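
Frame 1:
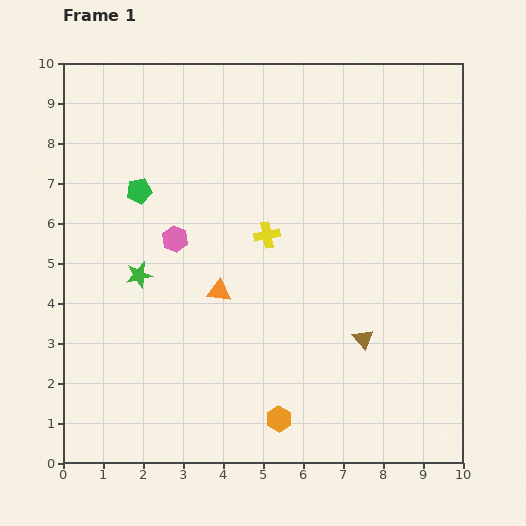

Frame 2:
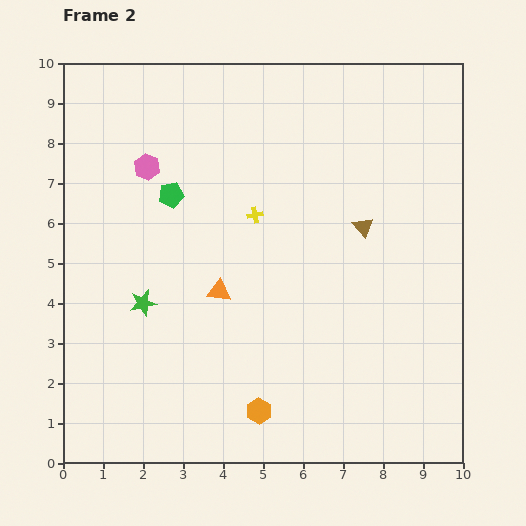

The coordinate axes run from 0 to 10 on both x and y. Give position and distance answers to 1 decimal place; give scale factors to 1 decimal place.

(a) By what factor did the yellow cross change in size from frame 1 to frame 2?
0.6×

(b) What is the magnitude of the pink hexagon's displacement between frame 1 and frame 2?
1.9

The pink hexagon moved from (2.8, 5.6) to (2.1, 7.4), a distance of √(0.7² + 1.8²) ≈ 1.9.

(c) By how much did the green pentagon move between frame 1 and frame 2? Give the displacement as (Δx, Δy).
(0.8, -0.1)

The green pentagon was at (1.9, 6.8) in frame 1 and (2.7, 6.7) in frame 2.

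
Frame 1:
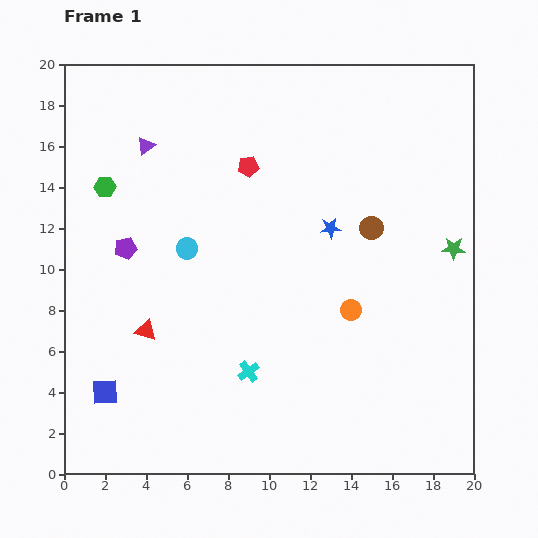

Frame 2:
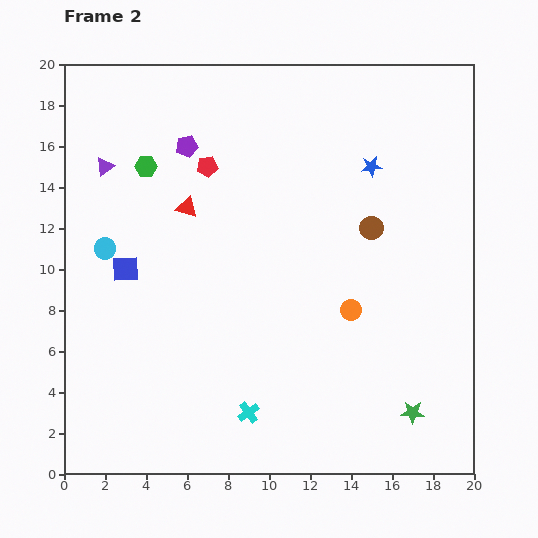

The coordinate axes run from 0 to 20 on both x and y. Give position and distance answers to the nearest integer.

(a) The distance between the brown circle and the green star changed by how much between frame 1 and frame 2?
+5

Distance in frame 1: 4. Distance in frame 2: 9.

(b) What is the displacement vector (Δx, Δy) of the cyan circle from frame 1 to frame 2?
(-4, 0)

The cyan circle was at (6, 11) in frame 1 and (2, 11) in frame 2.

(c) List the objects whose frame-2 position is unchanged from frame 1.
the brown circle, the orange circle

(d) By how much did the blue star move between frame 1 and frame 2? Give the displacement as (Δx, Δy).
(2, 3)

The blue star was at (13, 12) in frame 1 and (15, 15) in frame 2.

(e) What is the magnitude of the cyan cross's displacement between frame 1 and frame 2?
2

The cyan cross moved from (9, 5) to (9, 3), a distance of √(0² + 2²) ≈ 2.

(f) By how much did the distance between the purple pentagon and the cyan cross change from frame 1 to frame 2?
+5

Distance in frame 1: 8. Distance in frame 2: 13.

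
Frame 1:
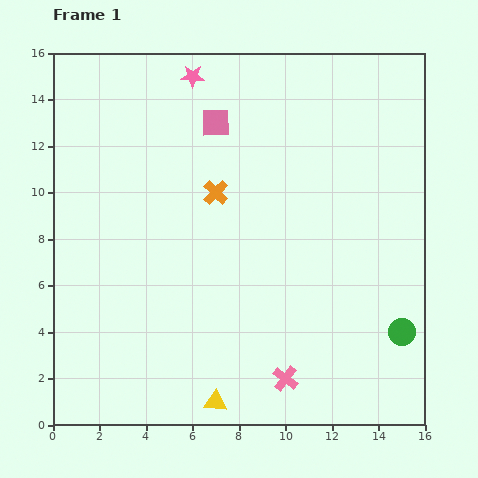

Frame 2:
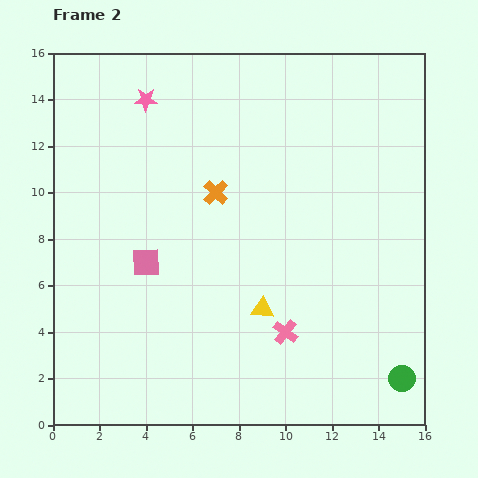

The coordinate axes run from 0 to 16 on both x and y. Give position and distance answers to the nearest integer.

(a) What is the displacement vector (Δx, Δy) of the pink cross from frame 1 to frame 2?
(0, 2)

The pink cross was at (10, 2) in frame 1 and (10, 4) in frame 2.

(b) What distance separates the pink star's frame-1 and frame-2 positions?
2

The pink star moved from (6, 15) to (4, 14), a distance of √(2² + 1²) ≈ 2.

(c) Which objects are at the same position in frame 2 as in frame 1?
the orange cross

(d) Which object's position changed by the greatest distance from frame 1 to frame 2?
the pink square

(moved 7; next 4)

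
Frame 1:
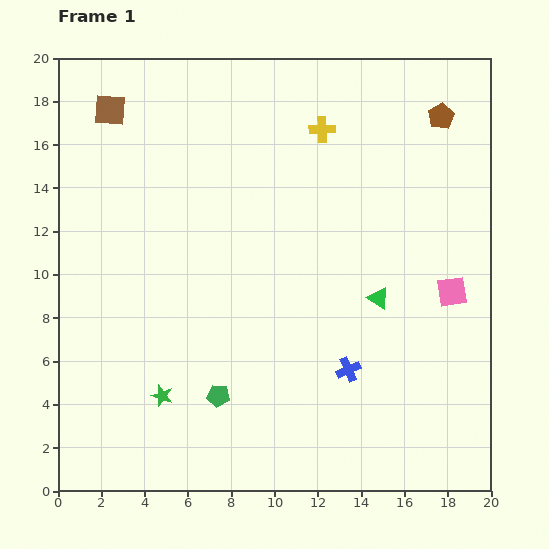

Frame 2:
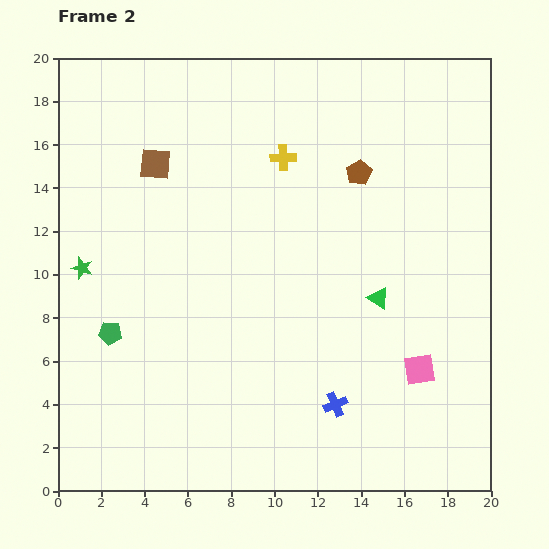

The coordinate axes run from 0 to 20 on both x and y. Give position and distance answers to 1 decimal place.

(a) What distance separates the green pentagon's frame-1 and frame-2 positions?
5.8

The green pentagon moved from (7.4, 4.4) to (2.4, 7.3), a distance of √(5.0² + 2.9²) ≈ 5.8.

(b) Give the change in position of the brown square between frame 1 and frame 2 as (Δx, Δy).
(2.1, -2.5)

The brown square was at (2.4, 17.6) in frame 1 and (4.5, 15.1) in frame 2.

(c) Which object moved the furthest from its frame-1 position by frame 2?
the green star

(moved 7.0; next 5.8)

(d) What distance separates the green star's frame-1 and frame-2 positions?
7.0

The green star moved from (4.8, 4.4) to (1.1, 10.3), a distance of √(3.7² + 5.9²) ≈ 7.0.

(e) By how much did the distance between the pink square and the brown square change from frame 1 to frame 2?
-2.4

Distance in frame 1: 17.9. Distance in frame 2: 15.5.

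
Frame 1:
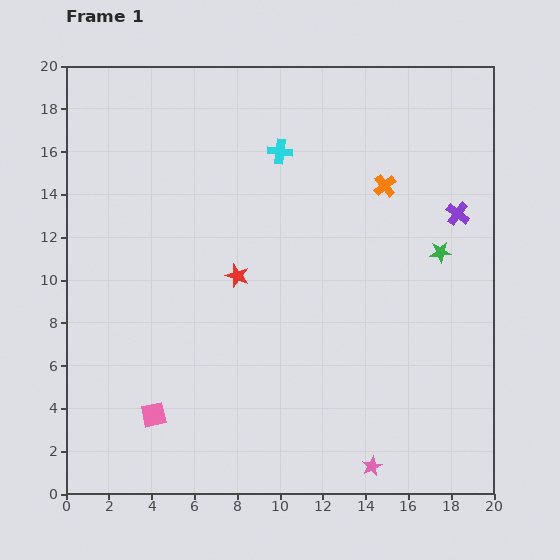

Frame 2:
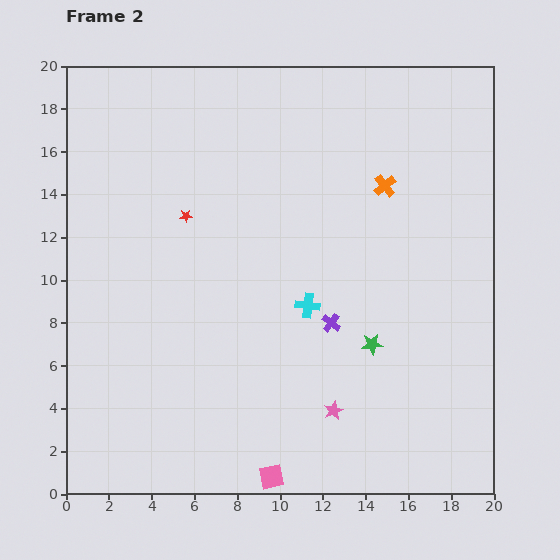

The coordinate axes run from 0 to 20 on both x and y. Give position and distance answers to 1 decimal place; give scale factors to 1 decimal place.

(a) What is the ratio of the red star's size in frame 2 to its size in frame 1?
0.6×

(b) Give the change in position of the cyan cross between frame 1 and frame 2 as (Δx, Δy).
(1.3, -7.2)

The cyan cross was at (10.0, 16.0) in frame 1 and (11.3, 8.8) in frame 2.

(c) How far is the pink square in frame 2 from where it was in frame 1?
6.2

The pink square moved from (4.1, 3.7) to (9.6, 0.8), a distance of √(5.5² + 2.9²) ≈ 6.2.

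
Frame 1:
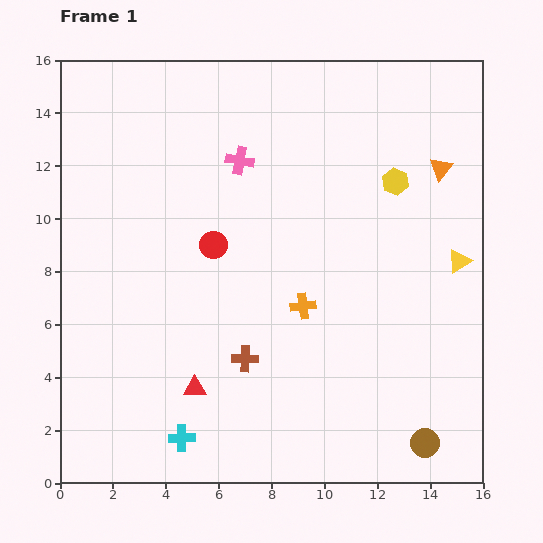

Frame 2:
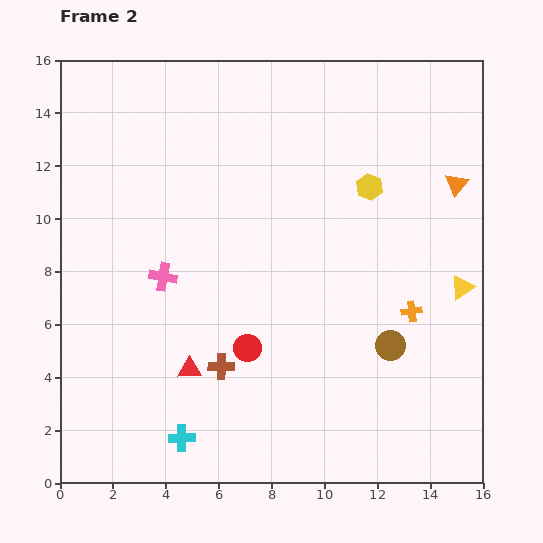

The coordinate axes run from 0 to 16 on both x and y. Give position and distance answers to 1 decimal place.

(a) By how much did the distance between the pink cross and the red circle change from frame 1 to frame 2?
+0.8

Distance in frame 1: 3.4. Distance in frame 2: 4.2.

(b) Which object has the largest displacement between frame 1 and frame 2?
the pink cross

(moved 5.3; next 4.1)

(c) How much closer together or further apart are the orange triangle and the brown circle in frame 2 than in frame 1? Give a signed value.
-3.8

Distance in frame 1: 10.4. Distance in frame 2: 6.6.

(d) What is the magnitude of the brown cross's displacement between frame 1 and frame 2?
0.9

The brown cross moved from (7.0, 4.7) to (6.1, 4.4), a distance of √(0.9² + 0.3²) ≈ 0.9.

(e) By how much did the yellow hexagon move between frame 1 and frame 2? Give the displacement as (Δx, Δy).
(-1.0, -0.2)

The yellow hexagon was at (12.7, 11.4) in frame 1 and (11.7, 11.2) in frame 2.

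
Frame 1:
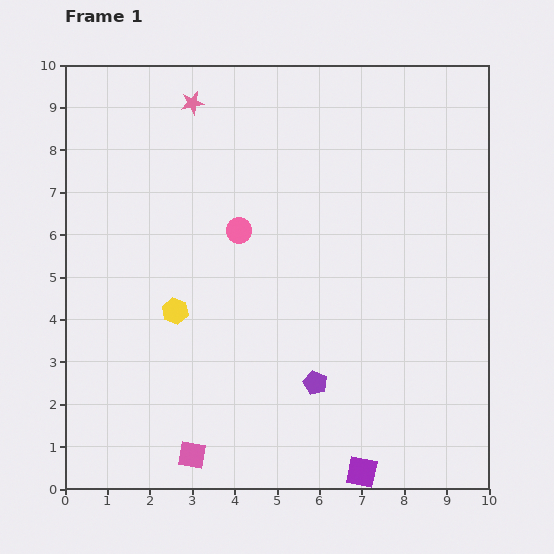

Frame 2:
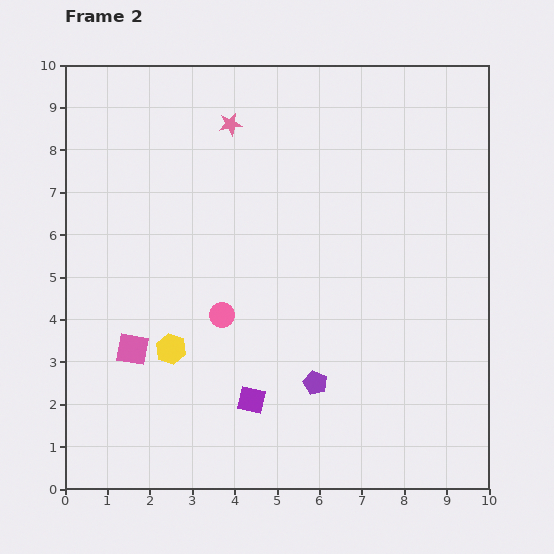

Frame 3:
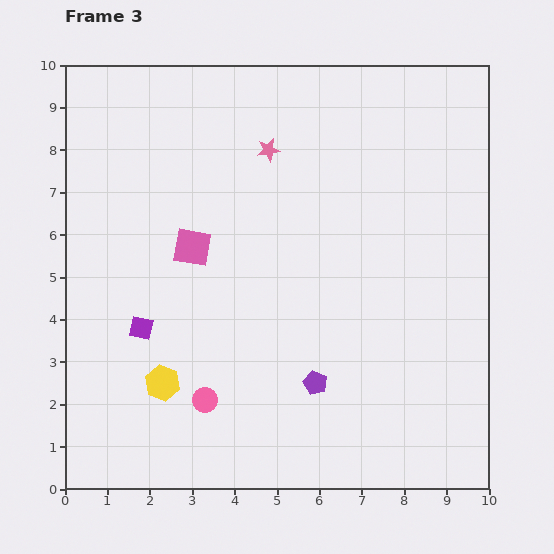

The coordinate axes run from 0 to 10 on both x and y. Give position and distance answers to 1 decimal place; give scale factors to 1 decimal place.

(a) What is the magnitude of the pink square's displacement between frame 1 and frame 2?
2.9

The pink square moved from (3.0, 0.8) to (1.6, 3.3), a distance of √(1.4² + 2.5²) ≈ 2.9.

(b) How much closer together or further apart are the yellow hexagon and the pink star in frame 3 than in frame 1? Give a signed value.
+1.1

Distance in frame 1: 4.9. Distance in frame 3: 6.0.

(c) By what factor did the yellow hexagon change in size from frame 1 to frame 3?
1.4×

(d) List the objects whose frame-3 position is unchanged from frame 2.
the purple pentagon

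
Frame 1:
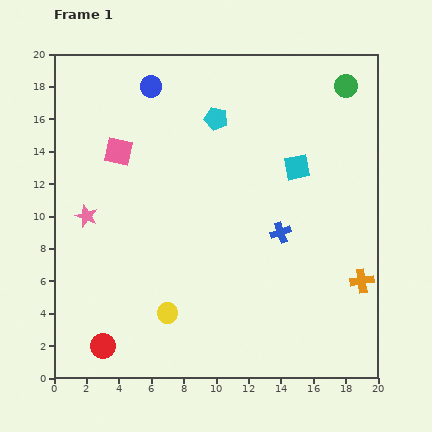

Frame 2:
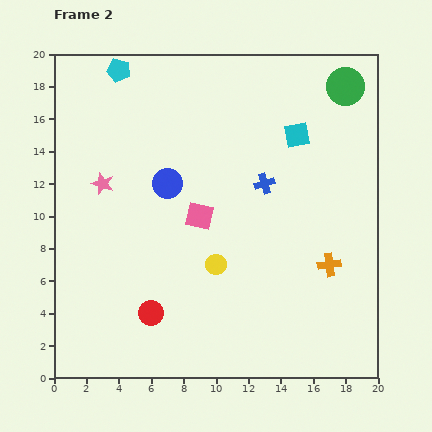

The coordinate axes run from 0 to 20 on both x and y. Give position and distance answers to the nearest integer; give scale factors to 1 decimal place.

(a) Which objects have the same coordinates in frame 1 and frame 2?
the green circle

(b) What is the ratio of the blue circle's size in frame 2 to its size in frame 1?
1.4×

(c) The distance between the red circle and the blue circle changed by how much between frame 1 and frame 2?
-8

Distance in frame 1: 16. Distance in frame 2: 8.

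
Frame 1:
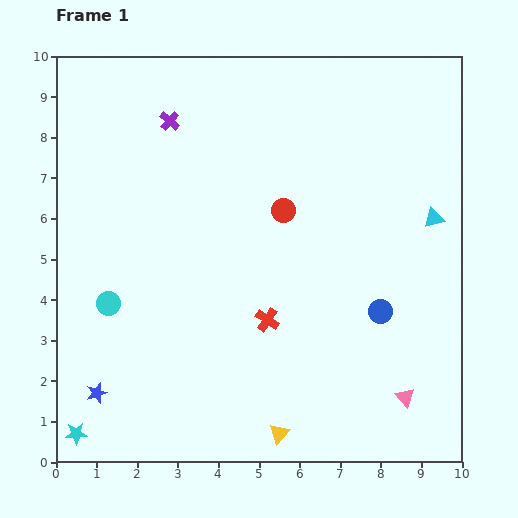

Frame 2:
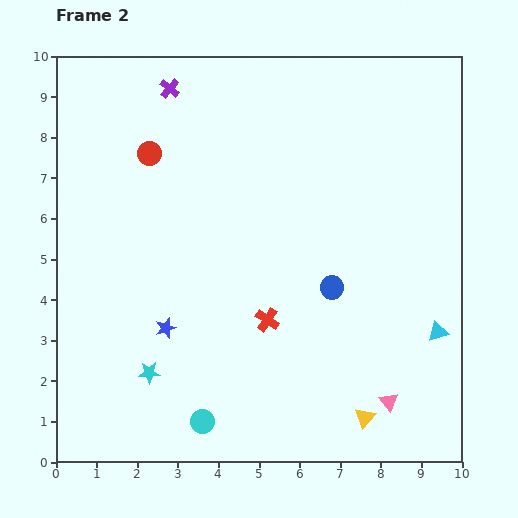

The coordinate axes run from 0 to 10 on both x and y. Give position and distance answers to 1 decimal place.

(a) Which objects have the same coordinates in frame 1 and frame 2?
the red cross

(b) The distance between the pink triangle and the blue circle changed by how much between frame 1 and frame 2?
+0.9

Distance in frame 1: 2.2. Distance in frame 2: 3.1.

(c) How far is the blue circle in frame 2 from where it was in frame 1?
1.3

The blue circle moved from (8.0, 3.7) to (6.8, 4.3), a distance of √(1.2² + 0.6²) ≈ 1.3.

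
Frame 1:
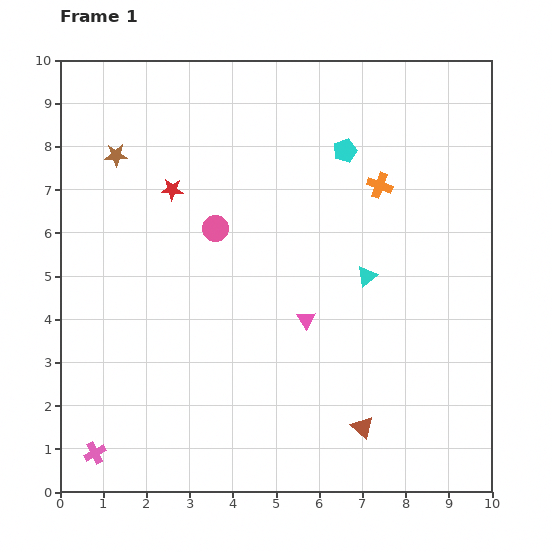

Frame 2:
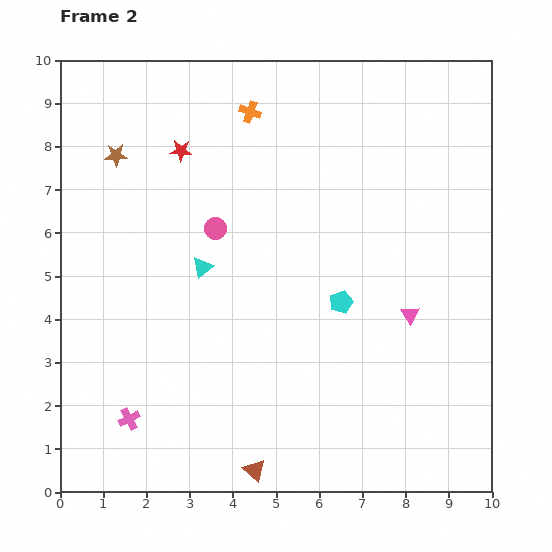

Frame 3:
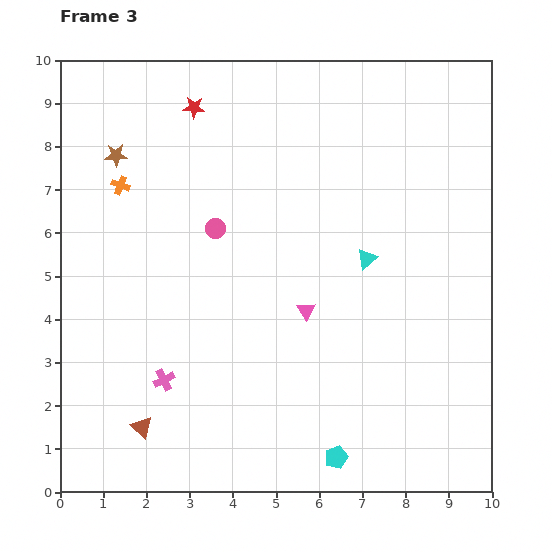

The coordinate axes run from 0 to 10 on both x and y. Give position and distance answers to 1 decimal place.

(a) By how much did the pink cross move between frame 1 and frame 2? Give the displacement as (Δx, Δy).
(0.8, 0.8)

The pink cross was at (0.8, 0.9) in frame 1 and (1.6, 1.7) in frame 2.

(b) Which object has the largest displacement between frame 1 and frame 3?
the cyan pentagon

(moved 7.1; next 6.0)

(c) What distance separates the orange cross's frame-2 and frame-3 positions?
3.4

The orange cross moved from (4.4, 8.8) to (1.4, 7.1), a distance of √(3.0² + 1.7²) ≈ 3.4.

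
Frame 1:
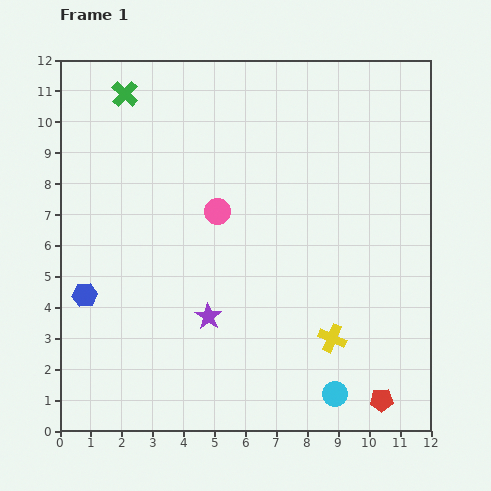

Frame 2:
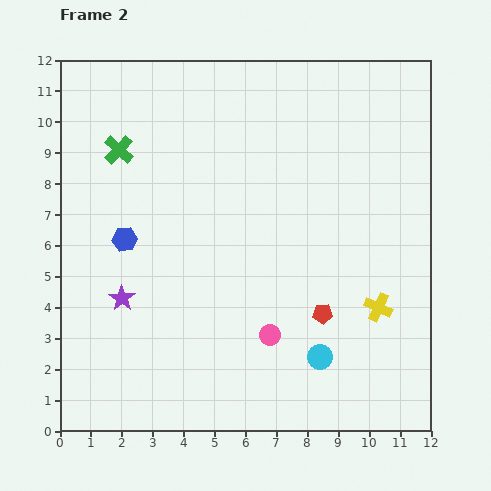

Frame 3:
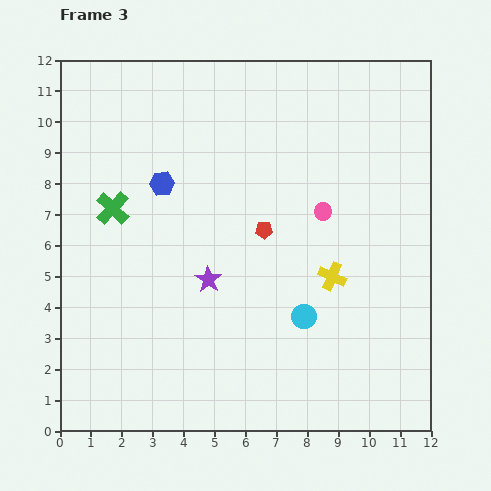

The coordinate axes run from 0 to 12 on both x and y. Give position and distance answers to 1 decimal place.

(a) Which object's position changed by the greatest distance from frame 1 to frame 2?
the pink circle

(moved 4.3; next 3.4)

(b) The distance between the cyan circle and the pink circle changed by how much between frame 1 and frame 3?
-3.5

Distance in frame 1: 7.0. Distance in frame 3: 3.5.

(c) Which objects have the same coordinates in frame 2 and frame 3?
none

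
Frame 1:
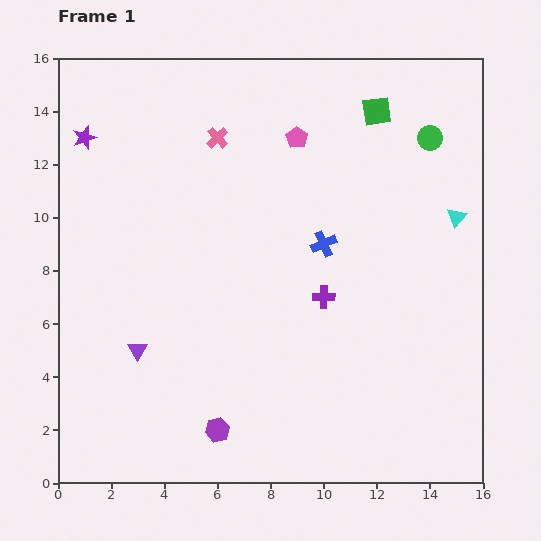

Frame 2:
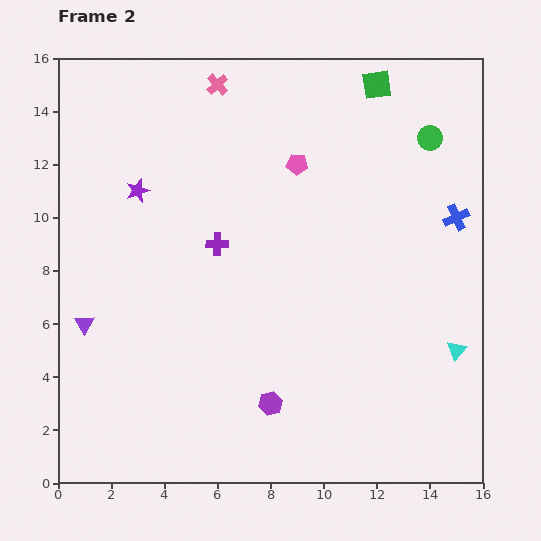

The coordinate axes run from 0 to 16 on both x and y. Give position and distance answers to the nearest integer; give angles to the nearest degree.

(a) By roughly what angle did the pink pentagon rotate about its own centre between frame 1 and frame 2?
27° counter-clockwise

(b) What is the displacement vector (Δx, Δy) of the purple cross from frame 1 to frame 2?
(-4, 2)

The purple cross was at (10, 7) in frame 1 and (6, 9) in frame 2.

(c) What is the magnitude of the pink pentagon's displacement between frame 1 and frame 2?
1

The pink pentagon moved from (9, 13) to (9, 12), a distance of √(0² + 1²) ≈ 1.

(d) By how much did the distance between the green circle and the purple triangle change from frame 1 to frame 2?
+1

Distance in frame 1: 14. Distance in frame 2: 15.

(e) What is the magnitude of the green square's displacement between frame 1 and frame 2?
1

The green square moved from (12, 14) to (12, 15), a distance of √(0² + 1²) ≈ 1.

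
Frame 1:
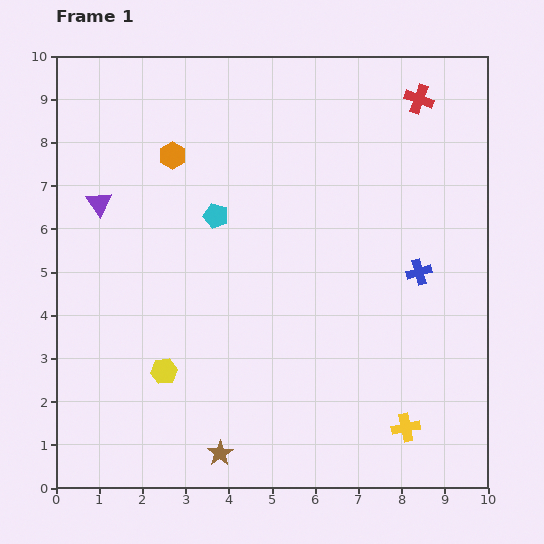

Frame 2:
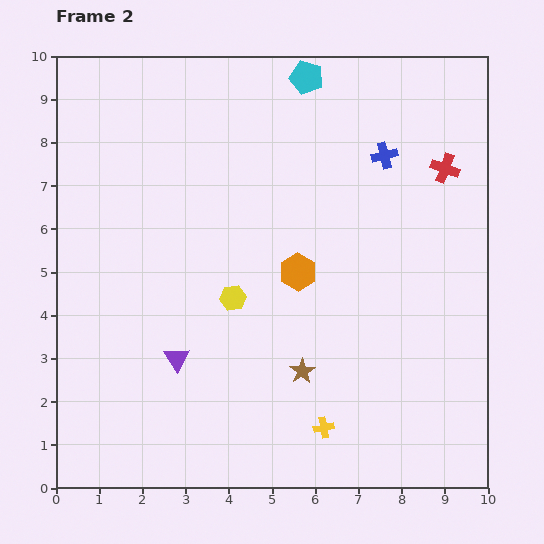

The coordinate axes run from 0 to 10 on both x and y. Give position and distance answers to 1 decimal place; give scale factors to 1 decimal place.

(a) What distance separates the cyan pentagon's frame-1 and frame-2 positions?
3.8

The cyan pentagon moved from (3.7, 6.3) to (5.8, 9.5), a distance of √(2.1² + 3.2²) ≈ 3.8.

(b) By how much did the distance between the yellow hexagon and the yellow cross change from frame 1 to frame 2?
-2.0

Distance in frame 1: 5.7. Distance in frame 2: 3.7.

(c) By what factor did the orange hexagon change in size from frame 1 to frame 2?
1.4×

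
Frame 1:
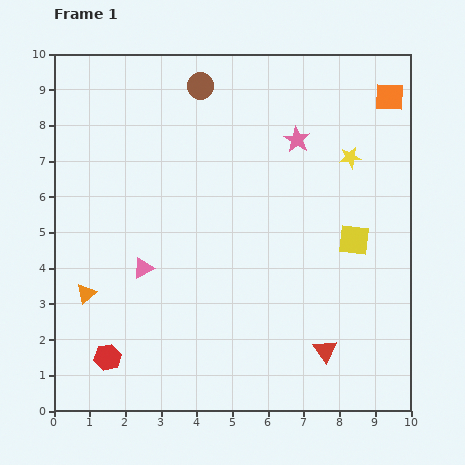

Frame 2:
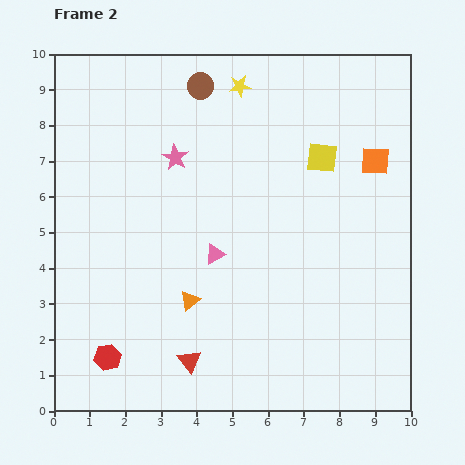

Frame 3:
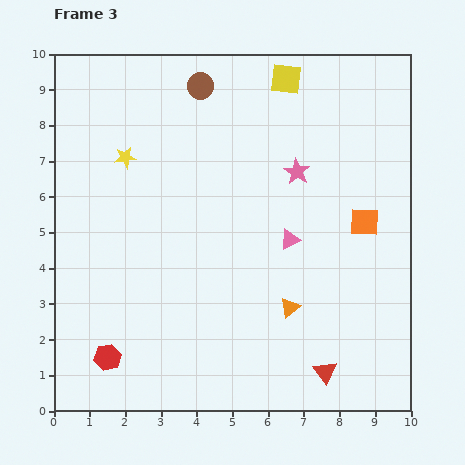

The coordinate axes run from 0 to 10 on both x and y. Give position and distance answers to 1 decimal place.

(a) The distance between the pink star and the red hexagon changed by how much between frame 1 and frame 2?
-2.2

Distance in frame 1: 8.1. Distance in frame 2: 5.9.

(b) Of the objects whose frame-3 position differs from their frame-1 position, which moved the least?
the red triangle

(moved 0.6)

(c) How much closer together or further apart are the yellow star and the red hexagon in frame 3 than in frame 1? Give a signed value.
-3.2

Distance in frame 1: 8.8. Distance in frame 3: 5.6.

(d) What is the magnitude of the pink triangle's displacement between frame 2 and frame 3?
2.1

The pink triangle moved from (4.5, 4.4) to (6.6, 4.8), a distance of √(2.1² + 0.4²) ≈ 2.1.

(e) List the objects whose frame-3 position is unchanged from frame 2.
the red hexagon, the brown circle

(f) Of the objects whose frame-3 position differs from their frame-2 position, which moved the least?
the orange square

(moved 1.7)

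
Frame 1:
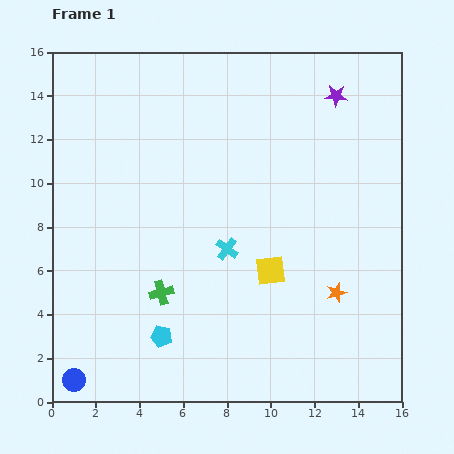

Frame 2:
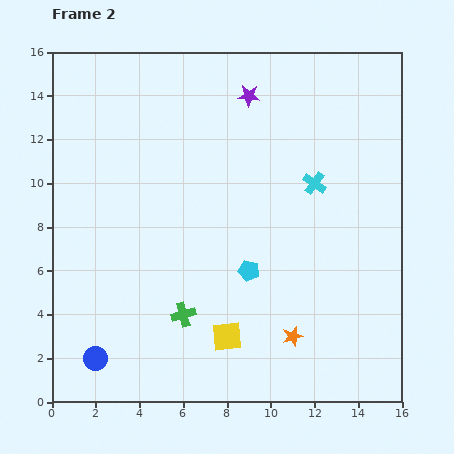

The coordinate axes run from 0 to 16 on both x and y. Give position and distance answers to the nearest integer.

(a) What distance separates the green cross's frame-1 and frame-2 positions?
1

The green cross moved from (5, 5) to (6, 4), a distance of √(1² + 1²) ≈ 1.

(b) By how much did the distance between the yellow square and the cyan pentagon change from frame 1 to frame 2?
-3

Distance in frame 1: 6. Distance in frame 2: 3.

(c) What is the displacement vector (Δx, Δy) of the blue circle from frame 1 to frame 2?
(1, 1)

The blue circle was at (1, 1) in frame 1 and (2, 2) in frame 2.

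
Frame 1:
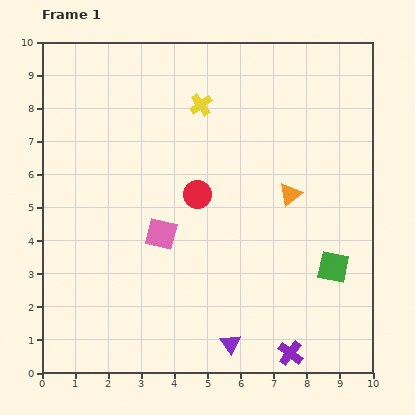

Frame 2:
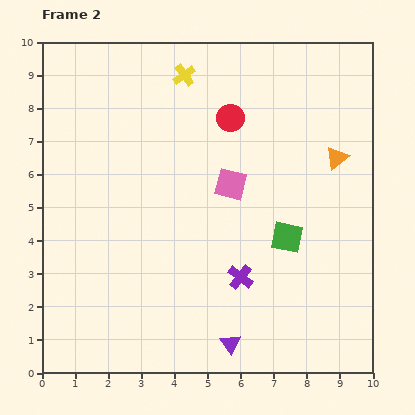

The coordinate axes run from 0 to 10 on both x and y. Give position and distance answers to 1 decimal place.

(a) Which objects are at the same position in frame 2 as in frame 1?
the purple triangle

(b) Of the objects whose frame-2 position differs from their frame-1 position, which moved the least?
the yellow cross

(moved 1.0)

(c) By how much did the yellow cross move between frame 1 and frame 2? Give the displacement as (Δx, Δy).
(-0.5, 0.9)

The yellow cross was at (4.8, 8.1) in frame 1 and (4.3, 9.0) in frame 2.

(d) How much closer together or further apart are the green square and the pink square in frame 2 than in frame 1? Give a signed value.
-3.0

Distance in frame 1: 5.3. Distance in frame 2: 2.3.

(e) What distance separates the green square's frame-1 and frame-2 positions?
1.7

The green square moved from (8.8, 3.2) to (7.4, 4.1), a distance of √(1.4² + 0.9²) ≈ 1.7.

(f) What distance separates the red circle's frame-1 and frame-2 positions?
2.5

The red circle moved from (4.7, 5.4) to (5.7, 7.7), a distance of √(1.0² + 2.3²) ≈ 2.5.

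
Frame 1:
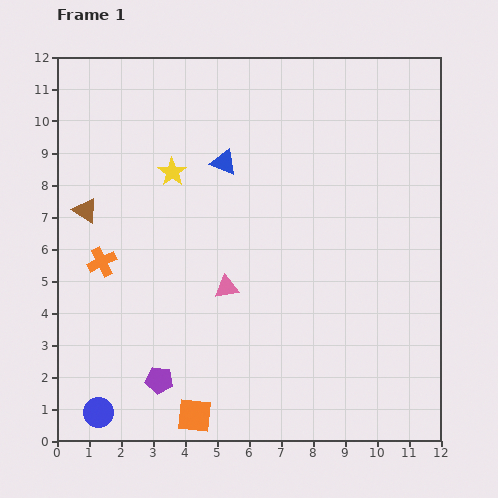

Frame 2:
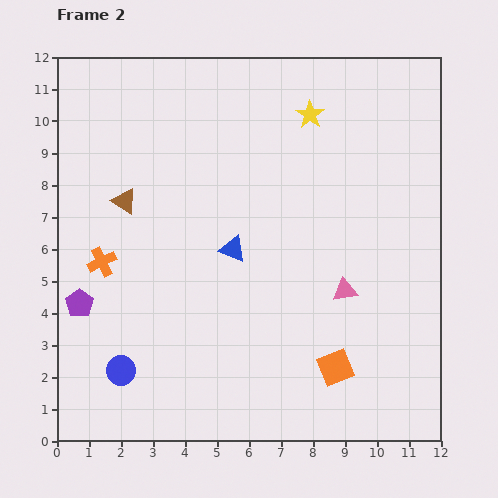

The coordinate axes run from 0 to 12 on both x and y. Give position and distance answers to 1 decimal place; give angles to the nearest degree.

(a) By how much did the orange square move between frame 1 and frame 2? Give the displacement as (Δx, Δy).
(4.4, 1.5)

The orange square was at (4.3, 0.8) in frame 1 and (8.7, 2.3) in frame 2.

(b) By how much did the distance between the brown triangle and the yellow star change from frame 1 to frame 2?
+3.4

Distance in frame 1: 3.0. Distance in frame 2: 6.4.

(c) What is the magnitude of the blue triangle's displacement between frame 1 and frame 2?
2.7

The blue triangle moved from (5.2, 8.7) to (5.5, 6.0), a distance of √(0.3² + 2.7²) ≈ 2.7.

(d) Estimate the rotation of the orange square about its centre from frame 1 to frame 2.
28° counter-clockwise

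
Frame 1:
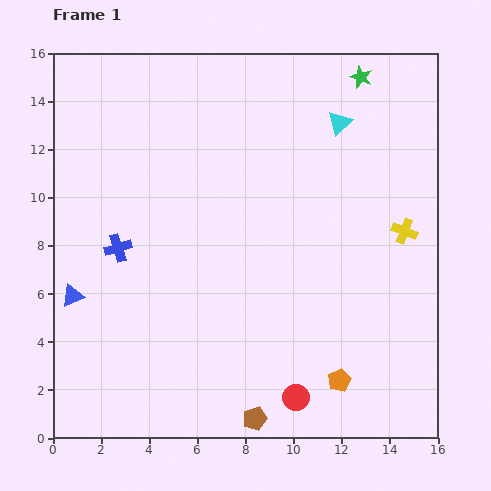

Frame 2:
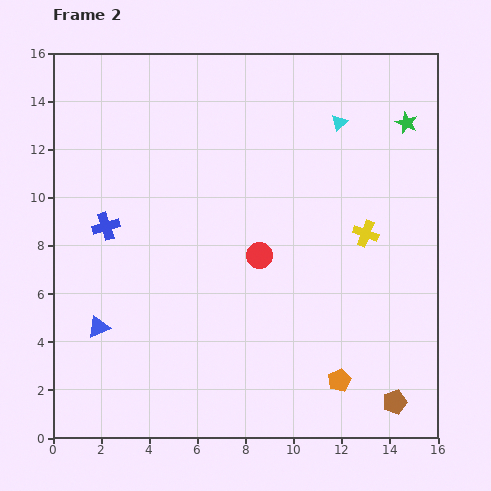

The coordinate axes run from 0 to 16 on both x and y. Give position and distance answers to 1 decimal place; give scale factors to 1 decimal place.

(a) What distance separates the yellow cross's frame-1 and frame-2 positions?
1.6

The yellow cross moved from (14.6, 8.6) to (13.0, 8.5), a distance of √(1.6² + 0.1²) ≈ 1.6.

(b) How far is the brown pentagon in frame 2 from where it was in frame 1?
5.8

The brown pentagon moved from (8.4, 0.8) to (14.2, 1.5), a distance of √(5.8² + 0.7²) ≈ 5.8.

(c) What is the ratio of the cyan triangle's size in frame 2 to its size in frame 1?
0.7×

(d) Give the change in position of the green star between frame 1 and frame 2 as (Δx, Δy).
(1.9, -1.9)

The green star was at (12.8, 15.0) in frame 1 and (14.7, 13.1) in frame 2.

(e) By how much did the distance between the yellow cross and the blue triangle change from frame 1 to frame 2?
-2.3

Distance in frame 1: 14.1. Distance in frame 2: 11.8.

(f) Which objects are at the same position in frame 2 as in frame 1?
the orange pentagon, the cyan triangle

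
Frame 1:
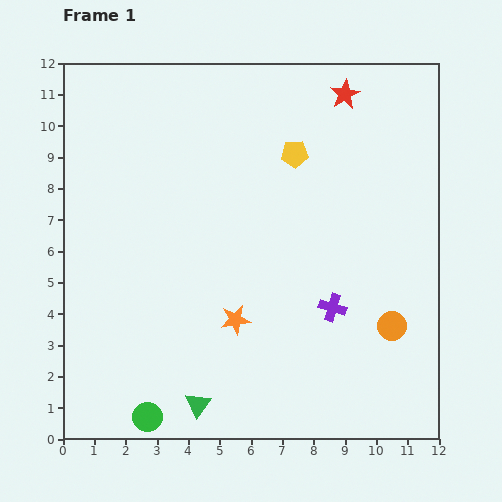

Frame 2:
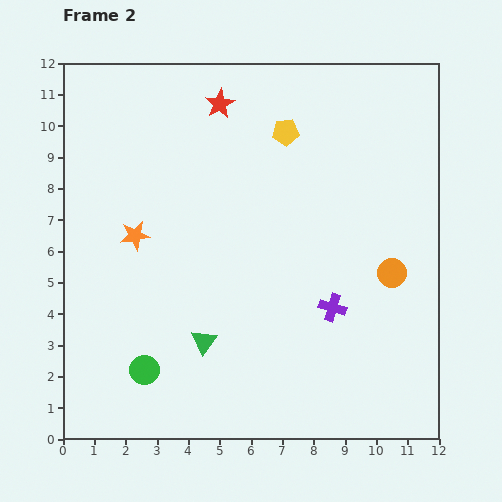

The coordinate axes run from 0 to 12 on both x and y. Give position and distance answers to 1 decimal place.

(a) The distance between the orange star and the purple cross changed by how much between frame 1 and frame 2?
+3.6

Distance in frame 1: 3.1. Distance in frame 2: 6.7.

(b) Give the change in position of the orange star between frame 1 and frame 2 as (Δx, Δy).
(-3.2, 2.7)

The orange star was at (5.5, 3.8) in frame 1 and (2.3, 6.5) in frame 2.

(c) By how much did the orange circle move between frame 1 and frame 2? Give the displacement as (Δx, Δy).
(0.0, 1.7)

The orange circle was at (10.5, 3.6) in frame 1 and (10.5, 5.3) in frame 2.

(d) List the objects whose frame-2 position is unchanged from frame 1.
the purple cross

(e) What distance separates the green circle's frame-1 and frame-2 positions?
1.5

The green circle moved from (2.7, 0.7) to (2.6, 2.2), a distance of √(0.1² + 1.5²) ≈ 1.5.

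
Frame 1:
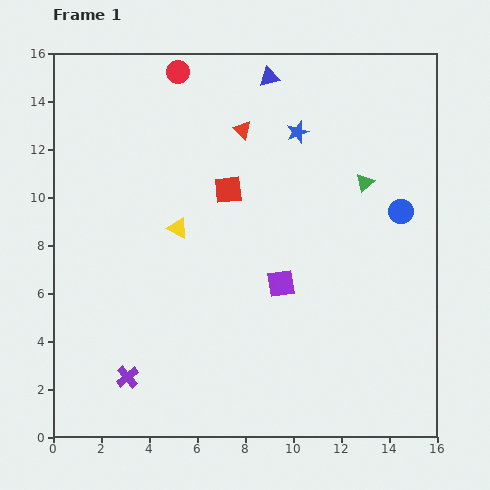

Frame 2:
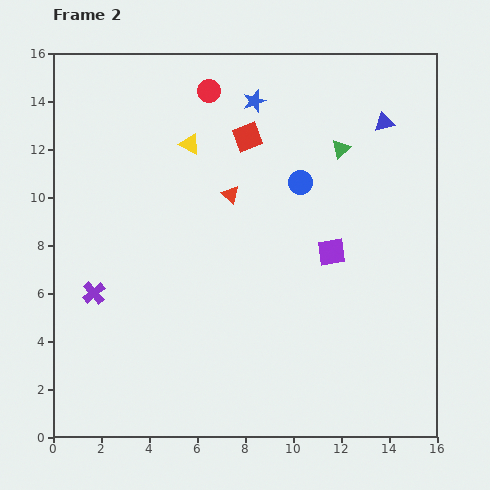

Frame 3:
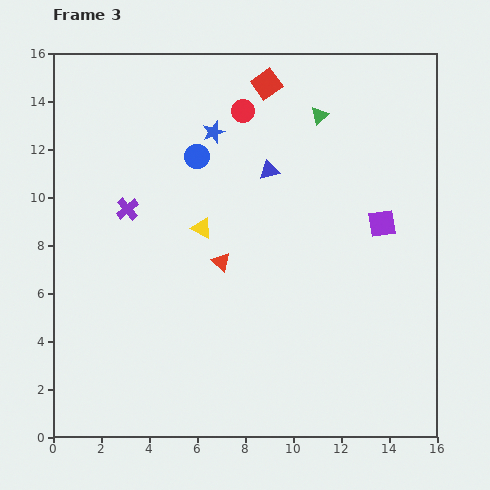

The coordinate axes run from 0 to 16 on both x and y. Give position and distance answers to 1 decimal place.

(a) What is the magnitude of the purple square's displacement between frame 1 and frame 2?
2.5

The purple square moved from (9.5, 6.4) to (11.6, 7.7), a distance of √(2.1² + 1.3²) ≈ 2.5.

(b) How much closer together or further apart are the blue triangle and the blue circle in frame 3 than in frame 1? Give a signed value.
-4.7

Distance in frame 1: 7.8. Distance in frame 3: 3.1.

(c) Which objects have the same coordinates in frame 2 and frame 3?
none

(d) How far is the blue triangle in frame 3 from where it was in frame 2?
5.2

The blue triangle moved from (13.8, 13.1) to (9.0, 11.1), a distance of √(4.8² + 2.0²) ≈ 5.2.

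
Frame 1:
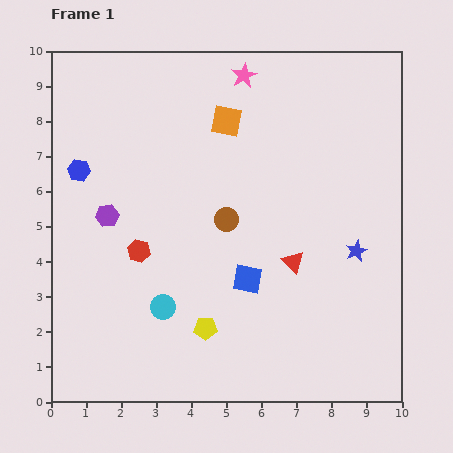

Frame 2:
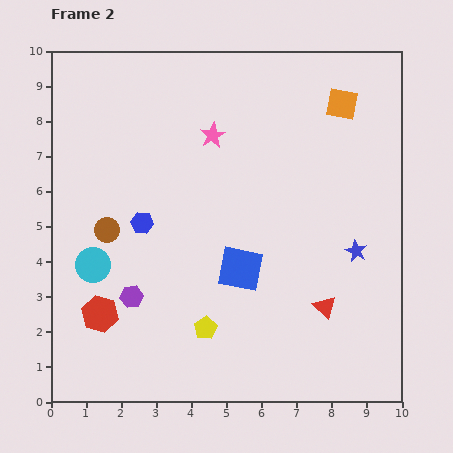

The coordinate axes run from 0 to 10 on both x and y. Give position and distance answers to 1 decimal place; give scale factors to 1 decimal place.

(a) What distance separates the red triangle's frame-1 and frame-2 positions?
1.6

The red triangle moved from (6.9, 4.0) to (7.8, 2.7), a distance of √(0.9² + 1.3²) ≈ 1.6.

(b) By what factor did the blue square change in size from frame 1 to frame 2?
1.5×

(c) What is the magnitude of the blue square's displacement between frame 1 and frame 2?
0.4

The blue square moved from (5.6, 3.5) to (5.4, 3.8), a distance of √(0.2² + 0.3²) ≈ 0.4.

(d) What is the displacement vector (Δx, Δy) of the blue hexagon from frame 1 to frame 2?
(1.8, -1.5)

The blue hexagon was at (0.8, 6.6) in frame 1 and (2.6, 5.1) in frame 2.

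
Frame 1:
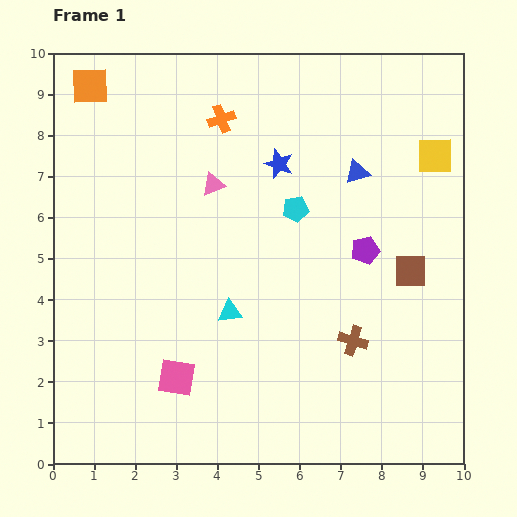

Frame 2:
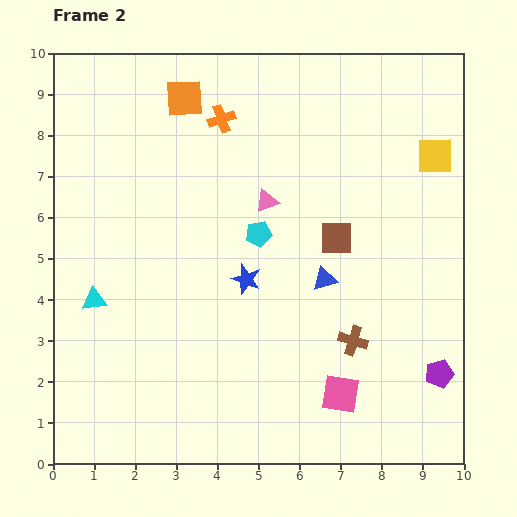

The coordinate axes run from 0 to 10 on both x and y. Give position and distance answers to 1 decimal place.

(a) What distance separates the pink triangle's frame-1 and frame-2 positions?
1.4

The pink triangle moved from (3.9, 6.8) to (5.2, 6.4), a distance of √(1.3² + 0.4²) ≈ 1.4.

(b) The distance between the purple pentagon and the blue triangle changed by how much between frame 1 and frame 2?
+1.7

Distance in frame 1: 1.9. Distance in frame 2: 3.6.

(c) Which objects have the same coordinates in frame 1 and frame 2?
the yellow square, the brown cross, the orange cross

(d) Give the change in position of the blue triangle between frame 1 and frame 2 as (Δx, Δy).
(-0.8, -2.6)

The blue triangle was at (7.4, 7.1) in frame 1 and (6.6, 4.5) in frame 2.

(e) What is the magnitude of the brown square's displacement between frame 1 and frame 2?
2.0

The brown square moved from (8.7, 4.7) to (6.9, 5.5), a distance of √(1.8² + 0.8²) ≈ 2.0.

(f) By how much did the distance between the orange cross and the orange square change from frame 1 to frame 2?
-2.3

Distance in frame 1: 3.3. Distance in frame 2: 1.0.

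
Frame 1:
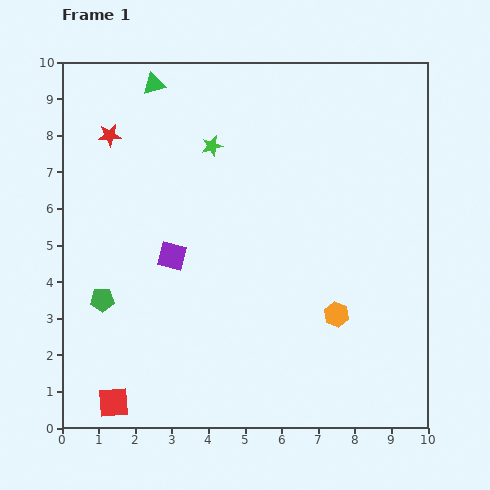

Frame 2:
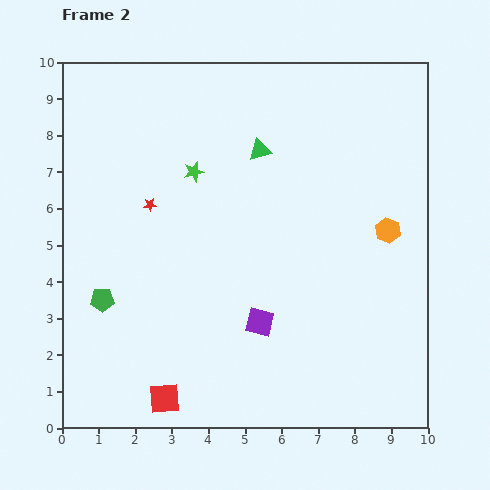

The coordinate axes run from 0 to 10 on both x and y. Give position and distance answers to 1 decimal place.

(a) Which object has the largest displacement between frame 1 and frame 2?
the green triangle

(moved 3.4; next 3.0)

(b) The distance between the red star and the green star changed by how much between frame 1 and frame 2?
-1.3

Distance in frame 1: 2.8. Distance in frame 2: 1.5.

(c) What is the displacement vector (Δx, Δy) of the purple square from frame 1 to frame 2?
(2.4, -1.8)

The purple square was at (3.0, 4.7) in frame 1 and (5.4, 2.9) in frame 2.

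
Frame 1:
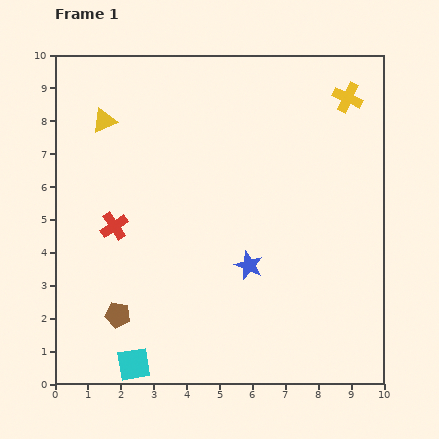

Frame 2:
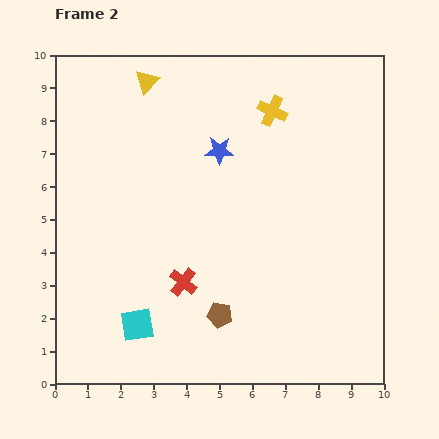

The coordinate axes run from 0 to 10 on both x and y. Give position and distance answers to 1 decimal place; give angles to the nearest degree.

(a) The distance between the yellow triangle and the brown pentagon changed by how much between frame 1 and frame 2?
+1.5

Distance in frame 1: 5.9. Distance in frame 2: 7.4.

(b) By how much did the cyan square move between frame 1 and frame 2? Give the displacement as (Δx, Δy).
(0.1, 1.2)

The cyan square was at (2.4, 0.6) in frame 1 and (2.5, 1.8) in frame 2.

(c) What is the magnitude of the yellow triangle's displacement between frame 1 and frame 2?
1.8

The yellow triangle moved from (1.5, 8.0) to (2.8, 9.2), a distance of √(1.3² + 1.2²) ≈ 1.8.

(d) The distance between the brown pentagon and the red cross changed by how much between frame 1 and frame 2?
-1.2

Distance in frame 1: 2.7. Distance in frame 2: 1.5.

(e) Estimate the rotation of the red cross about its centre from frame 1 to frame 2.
17° counter-clockwise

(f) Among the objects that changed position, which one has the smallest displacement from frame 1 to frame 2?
the cyan square

(moved 1.2)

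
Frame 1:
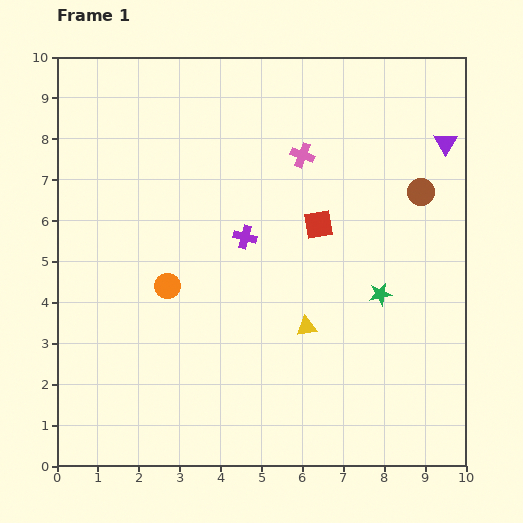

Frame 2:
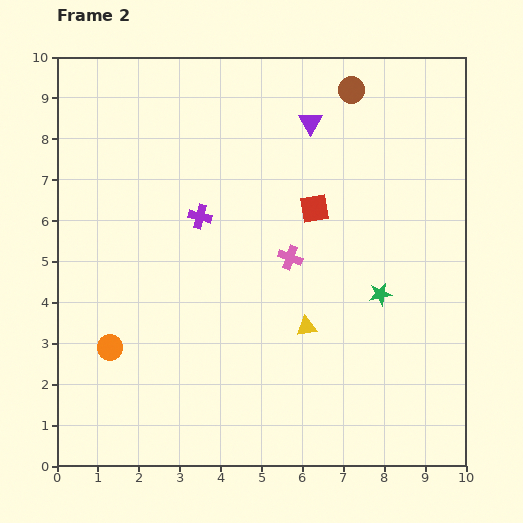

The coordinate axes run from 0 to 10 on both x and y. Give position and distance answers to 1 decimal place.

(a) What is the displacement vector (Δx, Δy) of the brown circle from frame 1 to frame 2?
(-1.7, 2.5)

The brown circle was at (8.9, 6.7) in frame 1 and (7.2, 9.2) in frame 2.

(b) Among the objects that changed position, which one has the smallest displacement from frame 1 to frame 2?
the red square

(moved 0.4)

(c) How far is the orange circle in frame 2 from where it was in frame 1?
2.1

The orange circle moved from (2.7, 4.4) to (1.3, 2.9), a distance of √(1.4² + 1.5²) ≈ 2.1.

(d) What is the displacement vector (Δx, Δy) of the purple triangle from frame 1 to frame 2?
(-3.3, 0.5)

The purple triangle was at (9.5, 7.9) in frame 1 and (6.2, 8.4) in frame 2.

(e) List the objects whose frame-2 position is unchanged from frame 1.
the yellow triangle, the green star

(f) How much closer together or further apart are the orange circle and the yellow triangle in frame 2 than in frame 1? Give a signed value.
+1.3

Distance in frame 1: 3.5. Distance in frame 2: 4.8.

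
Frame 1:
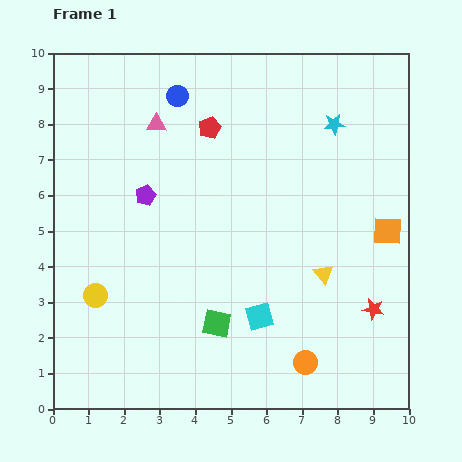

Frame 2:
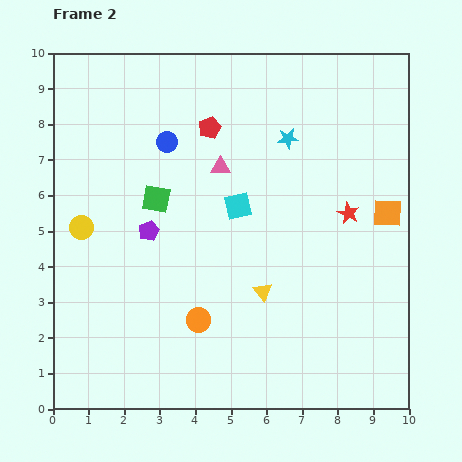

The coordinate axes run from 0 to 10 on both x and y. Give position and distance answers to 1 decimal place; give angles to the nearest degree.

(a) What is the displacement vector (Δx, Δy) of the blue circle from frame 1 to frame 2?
(-0.3, -1.3)

The blue circle was at (3.5, 8.8) in frame 1 and (3.2, 7.5) in frame 2.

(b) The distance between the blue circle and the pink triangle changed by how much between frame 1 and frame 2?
+0.7

Distance in frame 1: 1.0. Distance in frame 2: 1.7.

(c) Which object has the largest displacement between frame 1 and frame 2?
the green square

(moved 3.9; next 3.2)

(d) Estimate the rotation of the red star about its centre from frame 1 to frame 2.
15° clockwise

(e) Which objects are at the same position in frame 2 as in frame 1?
the red pentagon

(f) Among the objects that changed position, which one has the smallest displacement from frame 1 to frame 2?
the orange square

(moved 0.5)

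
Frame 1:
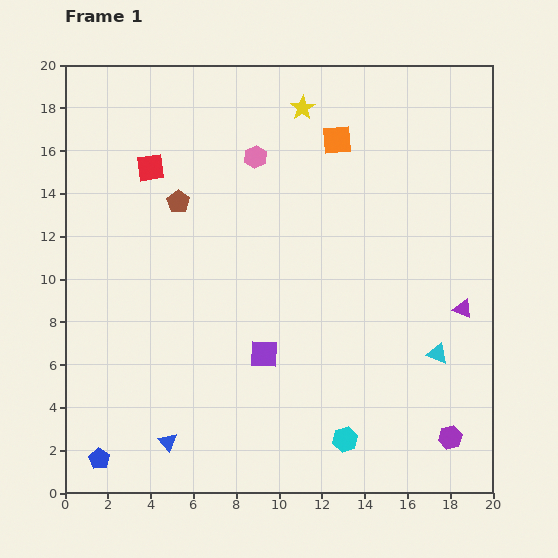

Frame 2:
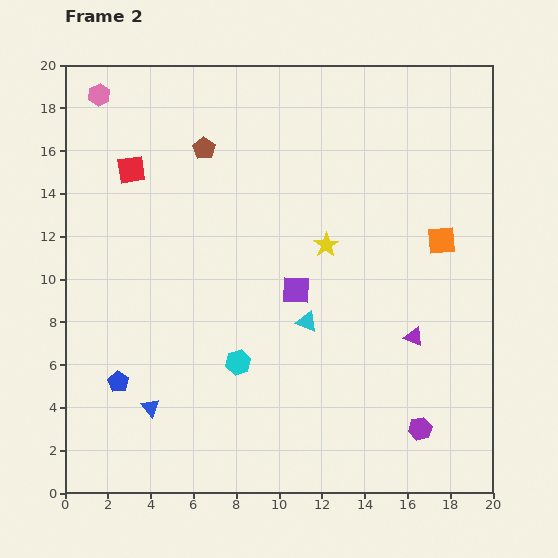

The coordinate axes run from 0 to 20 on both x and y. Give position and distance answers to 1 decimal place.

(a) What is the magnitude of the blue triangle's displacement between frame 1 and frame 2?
1.8

The blue triangle moved from (4.8, 2.4) to (4.0, 4.0), a distance of √(0.8² + 1.6²) ≈ 1.8.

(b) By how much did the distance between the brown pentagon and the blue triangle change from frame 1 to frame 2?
+1.2

Distance in frame 1: 11.2. Distance in frame 2: 12.4.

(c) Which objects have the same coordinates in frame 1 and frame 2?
none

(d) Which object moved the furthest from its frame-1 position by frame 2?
the pink hexagon

(moved 7.9; next 6.8)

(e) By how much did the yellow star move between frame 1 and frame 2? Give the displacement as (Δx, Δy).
(1.1, -6.4)

The yellow star was at (11.1, 18.0) in frame 1 and (12.2, 11.6) in frame 2.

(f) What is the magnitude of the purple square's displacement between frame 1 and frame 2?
3.4

The purple square moved from (9.3, 6.5) to (10.8, 9.5), a distance of √(1.5² + 3.0²) ≈ 3.4.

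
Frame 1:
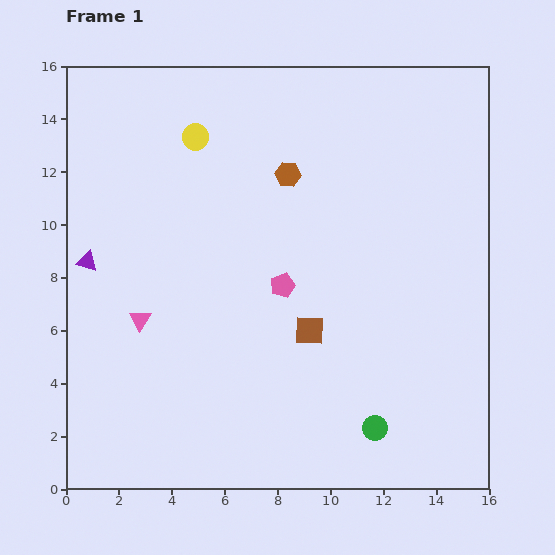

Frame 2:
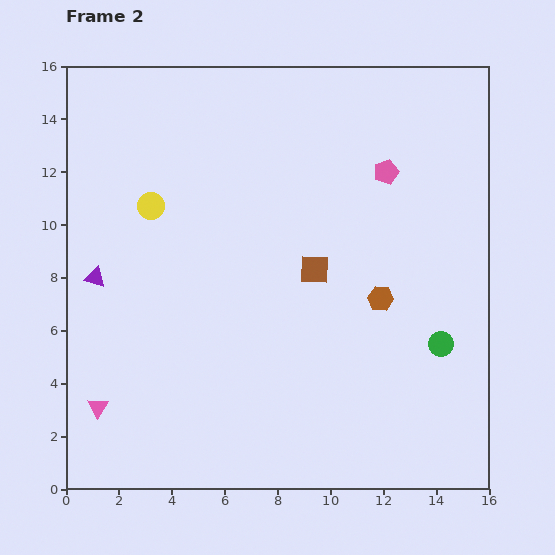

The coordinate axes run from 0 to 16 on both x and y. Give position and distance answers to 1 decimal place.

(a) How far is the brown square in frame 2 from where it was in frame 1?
2.3

The brown square moved from (9.2, 6.0) to (9.4, 8.3), a distance of √(0.2² + 2.3²) ≈ 2.3.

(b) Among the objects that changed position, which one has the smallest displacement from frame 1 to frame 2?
the purple triangle

(moved 0.7)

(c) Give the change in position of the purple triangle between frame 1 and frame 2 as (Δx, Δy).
(0.3, -0.6)

The purple triangle was at (0.8, 8.6) in frame 1 and (1.1, 8.0) in frame 2.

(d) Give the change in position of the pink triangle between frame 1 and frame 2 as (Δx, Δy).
(-1.6, -3.3)

The pink triangle was at (2.8, 6.4) in frame 1 and (1.2, 3.1) in frame 2.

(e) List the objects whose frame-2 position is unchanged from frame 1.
none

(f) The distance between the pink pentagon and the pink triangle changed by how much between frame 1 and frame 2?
+8.5

Distance in frame 1: 5.6. Distance in frame 2: 14.1.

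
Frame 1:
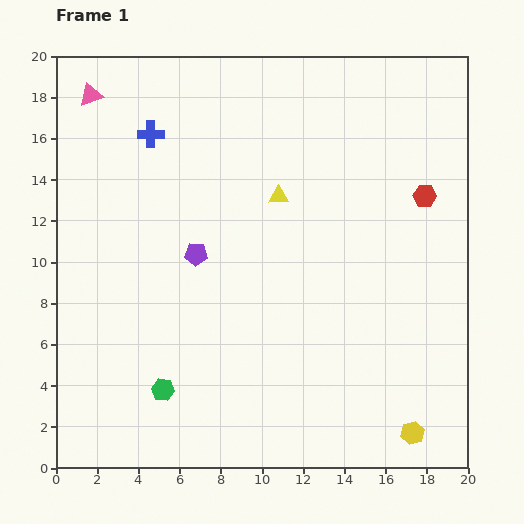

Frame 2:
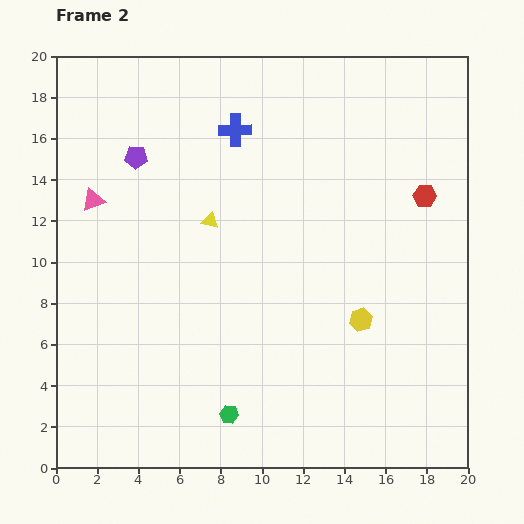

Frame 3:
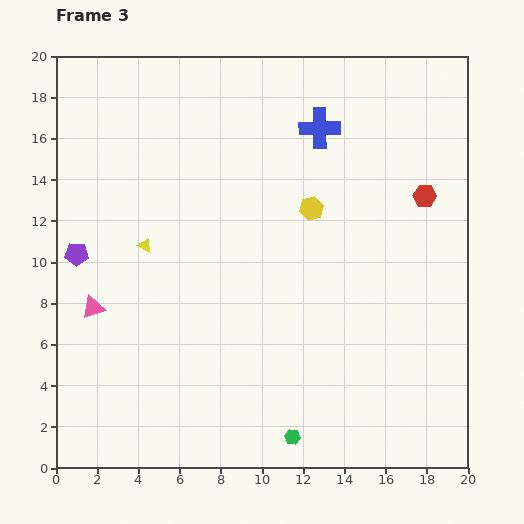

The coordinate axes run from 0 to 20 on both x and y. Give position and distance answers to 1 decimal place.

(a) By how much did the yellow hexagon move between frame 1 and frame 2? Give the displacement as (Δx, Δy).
(-2.5, 5.5)

The yellow hexagon was at (17.3, 1.7) in frame 1 and (14.8, 7.2) in frame 2.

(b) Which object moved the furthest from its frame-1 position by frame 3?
the yellow hexagon

(moved 12.0; next 10.3)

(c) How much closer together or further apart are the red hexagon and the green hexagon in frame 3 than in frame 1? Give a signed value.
-2.5

Distance in frame 1: 15.8. Distance in frame 3: 13.3.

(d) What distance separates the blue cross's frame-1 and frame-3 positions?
8.2

The blue cross moved from (4.6, 16.2) to (12.8, 16.5), a distance of √(8.2² + 0.3²) ≈ 8.2.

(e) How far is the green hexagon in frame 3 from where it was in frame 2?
3.3

The green hexagon moved from (8.4, 2.6) to (11.5, 1.5), a distance of √(3.1² + 1.1²) ≈ 3.3.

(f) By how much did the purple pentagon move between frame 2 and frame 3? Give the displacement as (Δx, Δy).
(-2.9, -4.7)

The purple pentagon was at (3.9, 15.1) in frame 2 and (1.0, 10.4) in frame 3.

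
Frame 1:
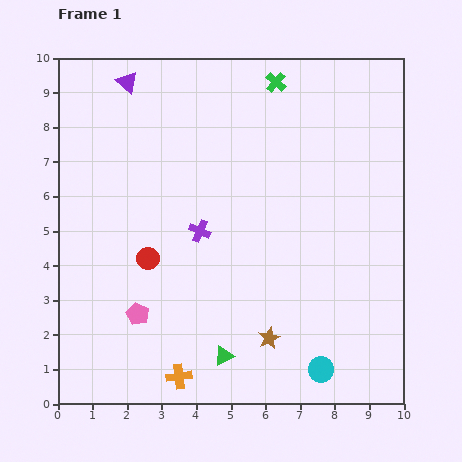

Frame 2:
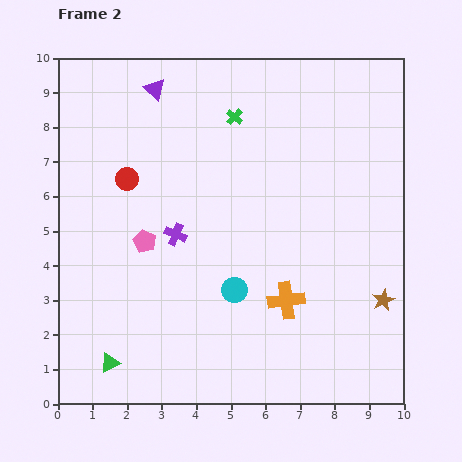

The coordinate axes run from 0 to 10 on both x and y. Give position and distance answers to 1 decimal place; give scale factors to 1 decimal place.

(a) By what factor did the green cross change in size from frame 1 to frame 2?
0.8×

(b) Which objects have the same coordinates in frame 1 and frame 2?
none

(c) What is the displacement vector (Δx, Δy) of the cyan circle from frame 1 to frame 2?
(-2.5, 2.3)

The cyan circle was at (7.6, 1.0) in frame 1 and (5.1, 3.3) in frame 2.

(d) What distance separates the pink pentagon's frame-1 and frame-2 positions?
2.1

The pink pentagon moved from (2.3, 2.6) to (2.5, 4.7), a distance of √(0.2² + 2.1²) ≈ 2.1.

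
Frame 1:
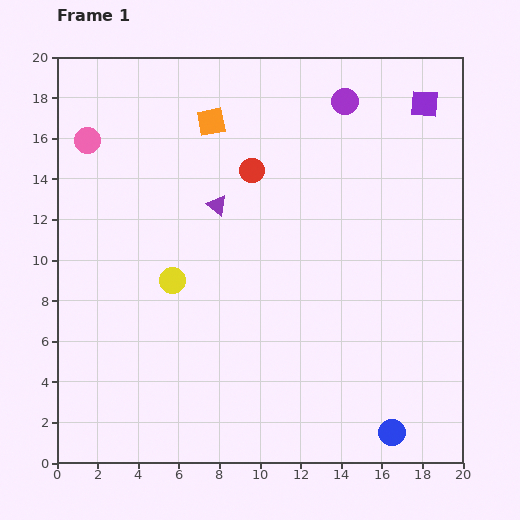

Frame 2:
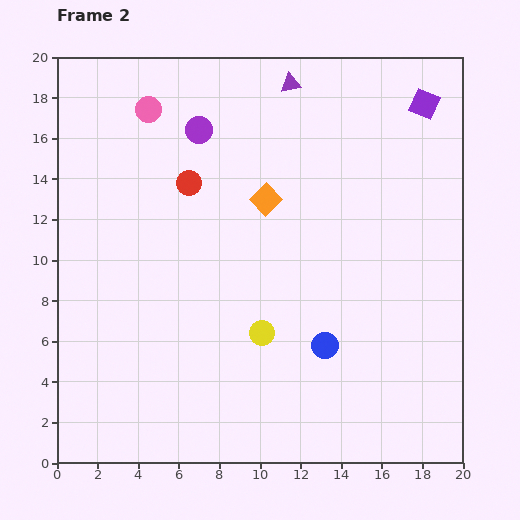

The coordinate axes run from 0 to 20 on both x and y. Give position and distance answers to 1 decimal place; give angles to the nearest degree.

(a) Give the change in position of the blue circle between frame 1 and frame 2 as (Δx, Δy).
(-3.3, 4.3)

The blue circle was at (16.5, 1.5) in frame 1 and (13.2, 5.8) in frame 2.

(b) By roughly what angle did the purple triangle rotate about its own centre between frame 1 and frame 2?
50° counter-clockwise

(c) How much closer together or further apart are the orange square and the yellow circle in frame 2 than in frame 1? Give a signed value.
-1.4

Distance in frame 1: 8.0. Distance in frame 2: 6.6.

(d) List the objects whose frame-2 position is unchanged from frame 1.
the purple square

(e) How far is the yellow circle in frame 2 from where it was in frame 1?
5.1

The yellow circle moved from (5.7, 9.0) to (10.1, 6.4), a distance of √(4.4² + 2.6²) ≈ 5.1.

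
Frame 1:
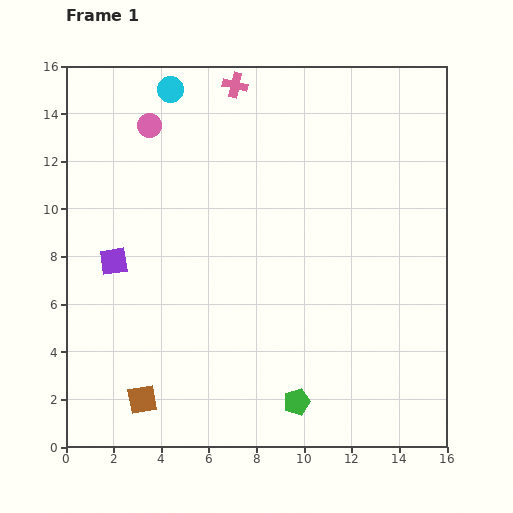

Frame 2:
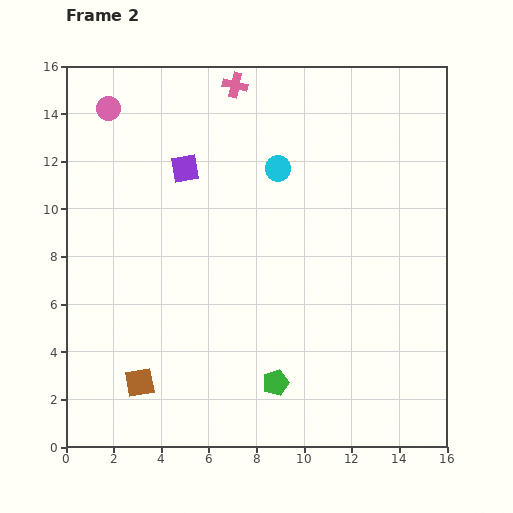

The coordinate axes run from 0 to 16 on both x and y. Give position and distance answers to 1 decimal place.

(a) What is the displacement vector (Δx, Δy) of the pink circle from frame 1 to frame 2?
(-1.7, 0.7)

The pink circle was at (3.5, 13.5) in frame 1 and (1.8, 14.2) in frame 2.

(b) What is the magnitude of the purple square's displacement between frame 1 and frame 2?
4.9

The purple square moved from (2.0, 7.8) to (5.0, 11.7), a distance of √(3.0² + 3.9²) ≈ 4.9.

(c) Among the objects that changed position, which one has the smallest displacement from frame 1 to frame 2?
the brown square

(moved 0.7)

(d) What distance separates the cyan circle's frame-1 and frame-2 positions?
5.6

The cyan circle moved from (4.4, 15.0) to (8.9, 11.7), a distance of √(4.5² + 3.3²) ≈ 5.6.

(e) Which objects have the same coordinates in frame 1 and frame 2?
the pink cross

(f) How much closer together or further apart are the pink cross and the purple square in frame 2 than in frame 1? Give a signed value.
-4.9

Distance in frame 1: 9.0. Distance in frame 2: 4.1.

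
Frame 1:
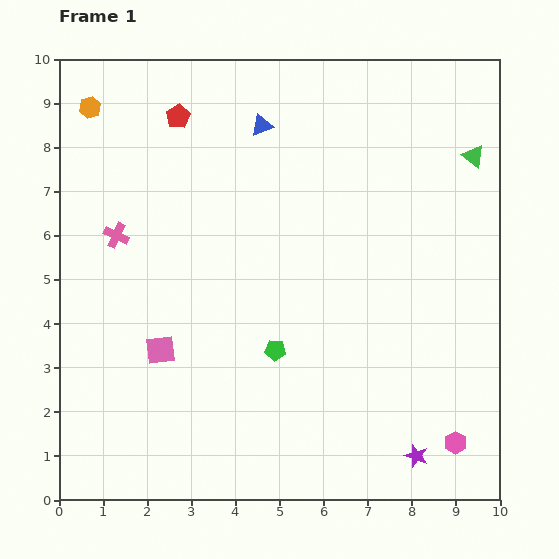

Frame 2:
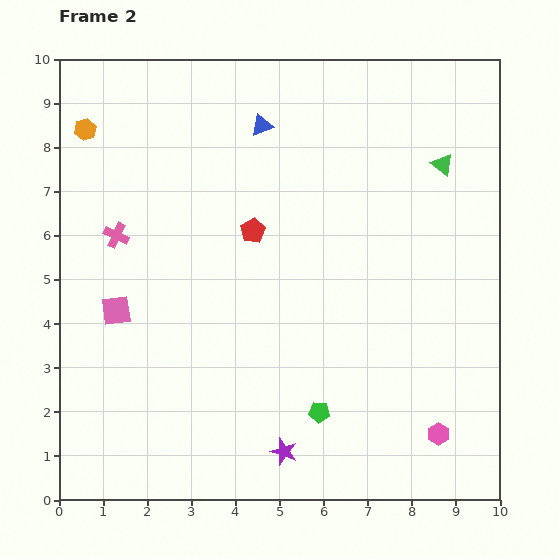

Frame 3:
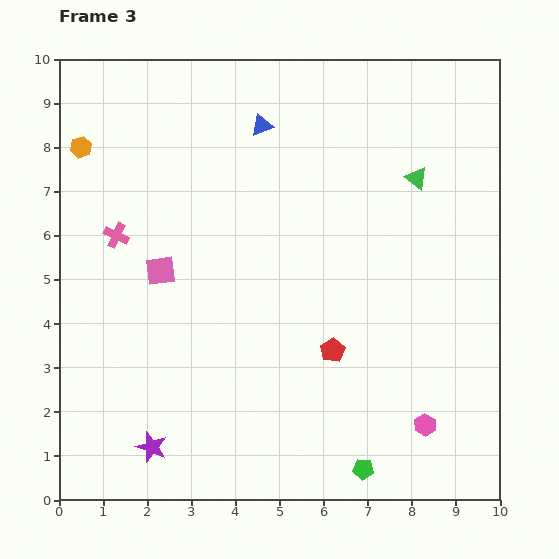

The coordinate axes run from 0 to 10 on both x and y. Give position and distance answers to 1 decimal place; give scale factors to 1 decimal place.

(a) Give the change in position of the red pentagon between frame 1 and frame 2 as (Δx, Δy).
(1.7, -2.6)

The red pentagon was at (2.7, 8.7) in frame 1 and (4.4, 6.1) in frame 2.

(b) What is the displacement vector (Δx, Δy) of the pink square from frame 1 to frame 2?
(-1.0, 0.9)

The pink square was at (2.3, 3.4) in frame 1 and (1.3, 4.3) in frame 2.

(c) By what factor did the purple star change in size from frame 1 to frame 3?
1.3×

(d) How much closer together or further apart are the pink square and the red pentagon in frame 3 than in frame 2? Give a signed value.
+0.7

Distance in frame 2: 3.6. Distance in frame 3: 4.3.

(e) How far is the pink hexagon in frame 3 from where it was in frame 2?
0.4

The pink hexagon moved from (8.6, 1.5) to (8.3, 1.7), a distance of √(0.3² + 0.2²) ≈ 0.4.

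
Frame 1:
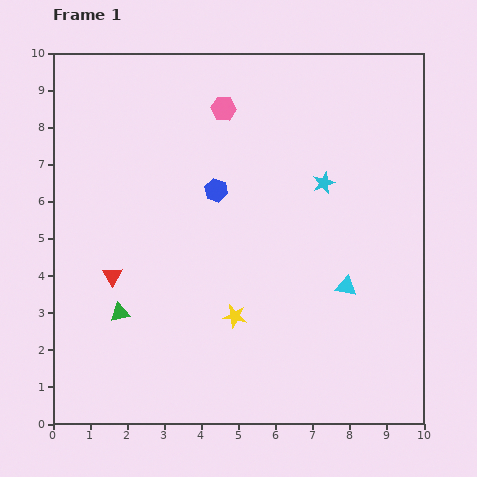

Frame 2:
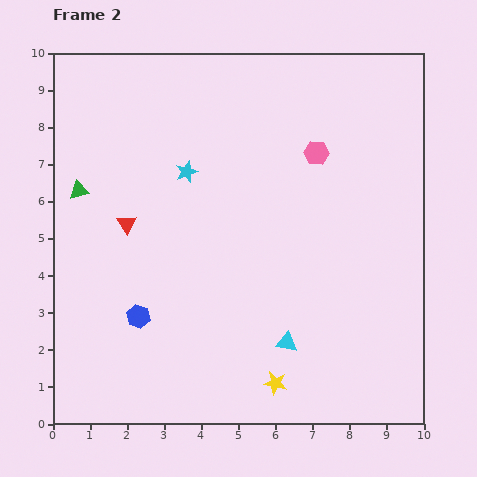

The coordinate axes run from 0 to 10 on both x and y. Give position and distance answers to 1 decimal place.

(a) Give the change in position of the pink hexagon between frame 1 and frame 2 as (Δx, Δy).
(2.5, -1.2)

The pink hexagon was at (4.6, 8.5) in frame 1 and (7.1, 7.3) in frame 2.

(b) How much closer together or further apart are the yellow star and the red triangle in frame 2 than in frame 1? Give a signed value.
+2.4

Distance in frame 1: 3.5. Distance in frame 2: 5.9.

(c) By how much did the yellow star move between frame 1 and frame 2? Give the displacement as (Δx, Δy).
(1.1, -1.8)

The yellow star was at (4.9, 2.9) in frame 1 and (6.0, 1.1) in frame 2.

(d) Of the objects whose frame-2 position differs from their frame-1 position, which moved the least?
the red triangle

(moved 1.5)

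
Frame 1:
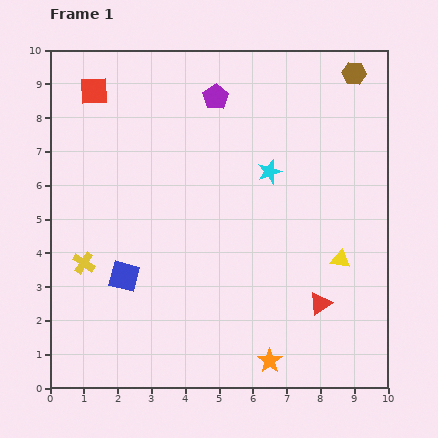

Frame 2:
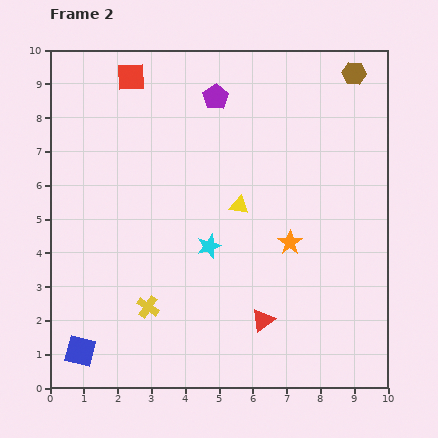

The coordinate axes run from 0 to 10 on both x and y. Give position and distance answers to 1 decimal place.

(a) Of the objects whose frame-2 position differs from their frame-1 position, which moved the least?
the red square

(moved 1.2)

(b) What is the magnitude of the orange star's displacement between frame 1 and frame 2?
3.6

The orange star moved from (6.5, 0.8) to (7.1, 4.3), a distance of √(0.6² + 3.5²) ≈ 3.6.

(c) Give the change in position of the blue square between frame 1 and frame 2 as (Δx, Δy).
(-1.3, -2.2)

The blue square was at (2.2, 3.3) in frame 1 and (0.9, 1.1) in frame 2.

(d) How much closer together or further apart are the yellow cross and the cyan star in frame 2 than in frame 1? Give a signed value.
-3.6

Distance in frame 1: 6.1. Distance in frame 2: 2.5.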